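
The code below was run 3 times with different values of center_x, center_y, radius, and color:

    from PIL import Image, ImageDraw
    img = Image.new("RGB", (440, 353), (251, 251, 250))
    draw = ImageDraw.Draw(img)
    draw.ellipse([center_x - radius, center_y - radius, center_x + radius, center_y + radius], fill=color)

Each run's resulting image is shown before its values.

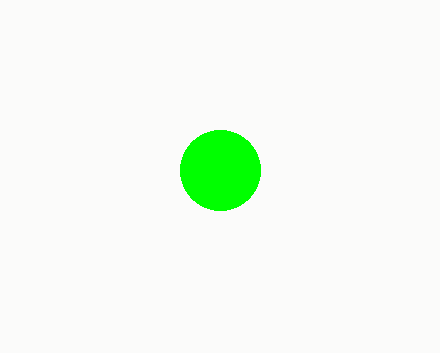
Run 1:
center_x = 220, center_y = 170, radius = 40, color = 'lime'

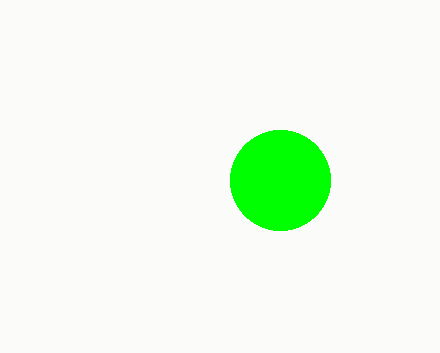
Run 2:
center_x = 280; center_y = 180; radius = 50; color = 'lime'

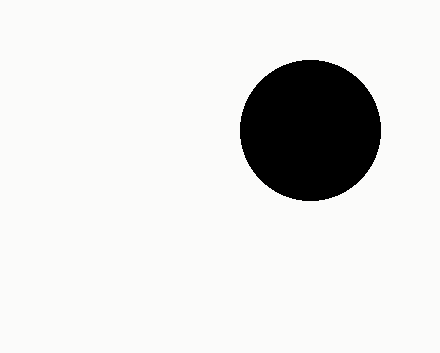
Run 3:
center_x = 310; center_y = 130; radius = 70; color = 'black'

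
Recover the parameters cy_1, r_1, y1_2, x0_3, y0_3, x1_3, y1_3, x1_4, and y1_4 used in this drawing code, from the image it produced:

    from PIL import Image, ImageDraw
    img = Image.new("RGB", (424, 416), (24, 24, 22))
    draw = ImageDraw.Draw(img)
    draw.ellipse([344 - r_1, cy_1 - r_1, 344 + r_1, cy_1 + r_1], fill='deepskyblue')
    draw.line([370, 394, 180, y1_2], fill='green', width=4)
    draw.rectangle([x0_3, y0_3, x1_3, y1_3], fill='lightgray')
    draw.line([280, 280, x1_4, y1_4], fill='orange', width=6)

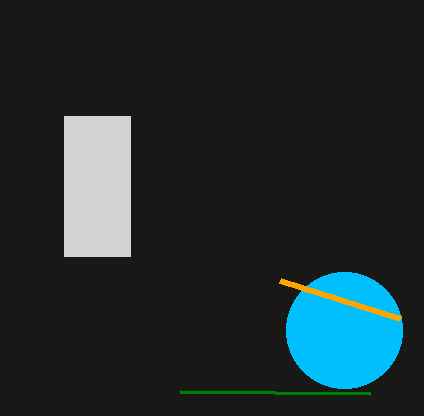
cy_1 = 330; r_1 = 58; y1_2 = 392; x0_3 = 64; y0_3 = 116; x1_3 = 130; y1_3 = 256; x1_4 = 400; y1_4 = 318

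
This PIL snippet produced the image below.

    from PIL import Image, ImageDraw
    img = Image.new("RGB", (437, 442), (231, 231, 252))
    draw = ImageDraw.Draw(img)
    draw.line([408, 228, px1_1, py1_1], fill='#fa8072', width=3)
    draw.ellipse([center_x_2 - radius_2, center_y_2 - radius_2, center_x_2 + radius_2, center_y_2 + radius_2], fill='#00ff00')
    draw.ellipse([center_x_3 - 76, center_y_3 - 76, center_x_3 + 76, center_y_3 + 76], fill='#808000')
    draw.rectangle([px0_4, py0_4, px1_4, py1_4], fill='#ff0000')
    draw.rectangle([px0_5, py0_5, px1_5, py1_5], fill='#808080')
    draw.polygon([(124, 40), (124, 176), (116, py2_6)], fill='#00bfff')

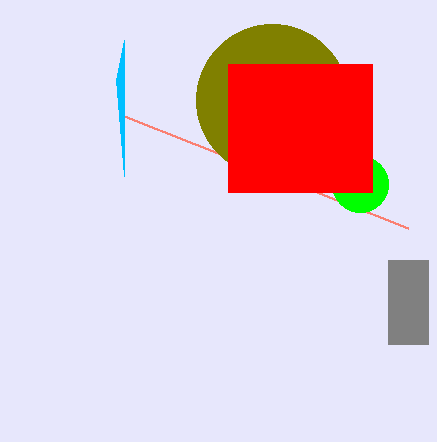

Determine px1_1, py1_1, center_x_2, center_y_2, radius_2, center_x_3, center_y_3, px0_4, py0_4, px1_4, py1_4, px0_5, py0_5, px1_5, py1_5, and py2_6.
px1_1 = 124; py1_1 = 116; center_x_2 = 360; center_y_2 = 184; radius_2 = 28; center_x_3 = 272; center_y_3 = 100; px0_4 = 228; py0_4 = 64; px1_4 = 372; py1_4 = 192; px0_5 = 388; py0_5 = 260; px1_5 = 428; py1_5 = 344; py2_6 = 80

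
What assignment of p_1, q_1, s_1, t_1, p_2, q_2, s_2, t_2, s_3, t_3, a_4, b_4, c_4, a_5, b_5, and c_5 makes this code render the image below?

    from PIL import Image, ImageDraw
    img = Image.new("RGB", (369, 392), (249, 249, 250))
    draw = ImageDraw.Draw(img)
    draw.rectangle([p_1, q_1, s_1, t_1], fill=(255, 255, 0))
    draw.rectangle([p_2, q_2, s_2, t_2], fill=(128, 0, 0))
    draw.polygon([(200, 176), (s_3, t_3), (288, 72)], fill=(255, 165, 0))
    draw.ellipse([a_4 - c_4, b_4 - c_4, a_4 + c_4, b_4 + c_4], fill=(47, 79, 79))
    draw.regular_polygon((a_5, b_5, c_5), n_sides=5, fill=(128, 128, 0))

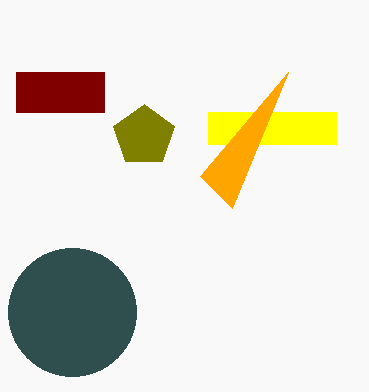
p_1 = 208; q_1 = 112; s_1 = 336; t_1 = 144; p_2 = 16; q_2 = 72; s_2 = 104; t_2 = 112; s_3 = 232; t_3 = 208; a_4 = 72; b_4 = 312; c_4 = 64; a_5 = 144; b_5 = 136; c_5 = 32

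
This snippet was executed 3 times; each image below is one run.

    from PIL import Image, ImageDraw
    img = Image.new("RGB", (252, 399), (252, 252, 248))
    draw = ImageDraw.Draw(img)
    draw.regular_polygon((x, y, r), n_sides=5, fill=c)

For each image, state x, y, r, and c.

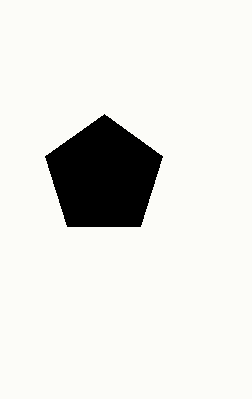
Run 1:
x = 104; y = 176; r = 62; c = 'black'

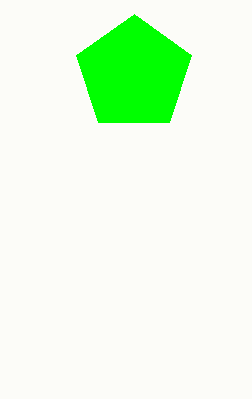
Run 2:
x = 134, y = 74, r = 60, c = 'lime'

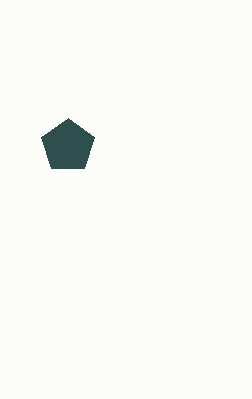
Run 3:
x = 68
y = 146
r = 28
c = 'darkslategray'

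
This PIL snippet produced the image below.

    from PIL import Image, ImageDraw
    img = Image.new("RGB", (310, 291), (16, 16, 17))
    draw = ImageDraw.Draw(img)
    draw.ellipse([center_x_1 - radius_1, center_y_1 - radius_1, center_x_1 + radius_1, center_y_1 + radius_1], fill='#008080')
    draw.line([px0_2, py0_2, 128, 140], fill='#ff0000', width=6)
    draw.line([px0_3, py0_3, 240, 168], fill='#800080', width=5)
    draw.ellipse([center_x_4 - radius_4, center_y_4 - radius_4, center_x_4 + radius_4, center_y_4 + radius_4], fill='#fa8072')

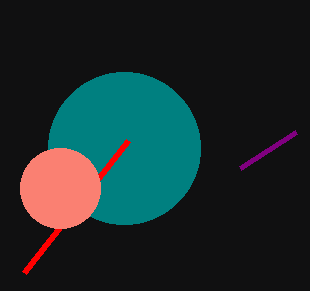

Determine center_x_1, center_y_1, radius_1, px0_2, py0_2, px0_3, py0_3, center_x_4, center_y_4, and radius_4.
center_x_1 = 124, center_y_1 = 148, radius_1 = 76, px0_2 = 24, py0_2 = 272, px0_3 = 296, py0_3 = 132, center_x_4 = 60, center_y_4 = 188, radius_4 = 40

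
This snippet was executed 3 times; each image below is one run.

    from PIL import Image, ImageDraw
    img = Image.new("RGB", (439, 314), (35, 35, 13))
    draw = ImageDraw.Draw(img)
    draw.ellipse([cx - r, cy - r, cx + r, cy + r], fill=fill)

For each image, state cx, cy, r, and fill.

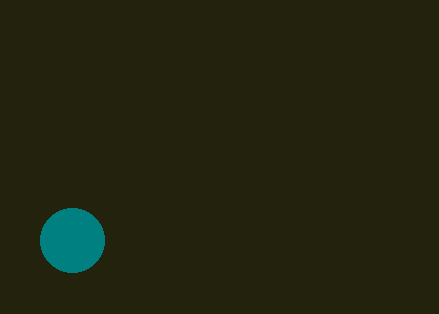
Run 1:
cx = 72
cy = 240
r = 32
fill = 'teal'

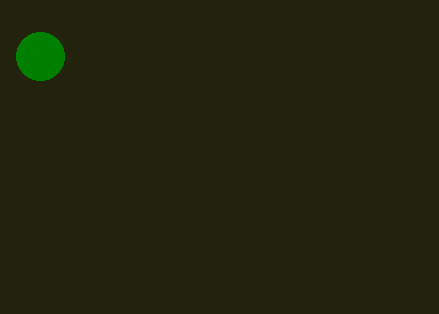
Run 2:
cx = 40
cy = 56
r = 24
fill = 'green'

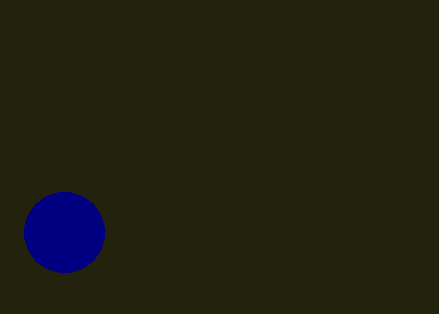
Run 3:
cx = 64, cy = 232, r = 40, fill = 'navy'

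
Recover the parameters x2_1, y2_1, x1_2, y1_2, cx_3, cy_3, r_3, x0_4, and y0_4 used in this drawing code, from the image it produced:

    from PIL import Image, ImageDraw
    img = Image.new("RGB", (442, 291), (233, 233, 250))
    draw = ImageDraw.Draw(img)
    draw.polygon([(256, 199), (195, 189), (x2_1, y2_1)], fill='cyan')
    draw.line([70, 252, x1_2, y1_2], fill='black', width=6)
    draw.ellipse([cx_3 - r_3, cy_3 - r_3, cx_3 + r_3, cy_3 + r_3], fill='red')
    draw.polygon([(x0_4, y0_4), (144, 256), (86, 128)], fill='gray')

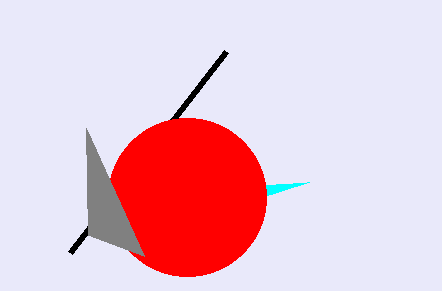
x2_1 = 309
y2_1 = 182
x1_2 = 226
y1_2 = 51
cx_3 = 187
cy_3 = 197
r_3 = 79
x0_4 = 88
y0_4 = 235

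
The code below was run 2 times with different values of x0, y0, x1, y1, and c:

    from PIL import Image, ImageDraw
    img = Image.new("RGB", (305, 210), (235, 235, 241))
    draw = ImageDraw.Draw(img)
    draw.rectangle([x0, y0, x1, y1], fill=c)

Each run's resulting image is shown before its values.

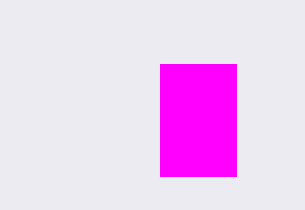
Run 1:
x0 = 160, y0 = 64, x1 = 236, y1 = 176, c = 'magenta'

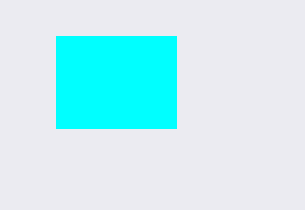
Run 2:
x0 = 56
y0 = 36
x1 = 176
y1 = 128
c = 'cyan'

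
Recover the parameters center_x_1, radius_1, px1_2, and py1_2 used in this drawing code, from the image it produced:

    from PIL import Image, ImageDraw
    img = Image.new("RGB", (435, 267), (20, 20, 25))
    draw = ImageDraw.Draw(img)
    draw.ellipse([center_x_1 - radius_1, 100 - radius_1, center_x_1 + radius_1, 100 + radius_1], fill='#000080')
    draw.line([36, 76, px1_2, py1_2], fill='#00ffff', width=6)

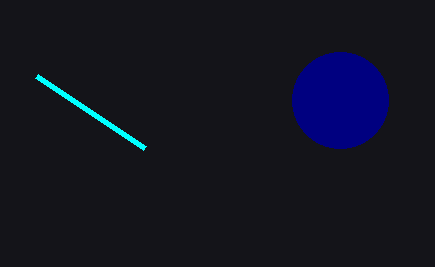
center_x_1 = 340
radius_1 = 48
px1_2 = 144
py1_2 = 148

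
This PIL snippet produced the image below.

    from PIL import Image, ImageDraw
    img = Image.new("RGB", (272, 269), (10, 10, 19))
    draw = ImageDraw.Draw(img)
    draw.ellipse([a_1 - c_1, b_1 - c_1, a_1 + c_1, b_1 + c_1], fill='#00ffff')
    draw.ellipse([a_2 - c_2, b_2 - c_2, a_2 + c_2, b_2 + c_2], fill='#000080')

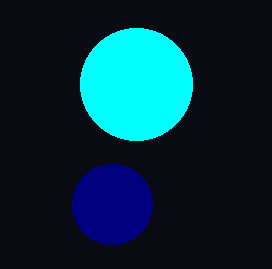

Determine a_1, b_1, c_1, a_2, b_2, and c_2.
a_1 = 136, b_1 = 84, c_1 = 56, a_2 = 112, b_2 = 204, c_2 = 40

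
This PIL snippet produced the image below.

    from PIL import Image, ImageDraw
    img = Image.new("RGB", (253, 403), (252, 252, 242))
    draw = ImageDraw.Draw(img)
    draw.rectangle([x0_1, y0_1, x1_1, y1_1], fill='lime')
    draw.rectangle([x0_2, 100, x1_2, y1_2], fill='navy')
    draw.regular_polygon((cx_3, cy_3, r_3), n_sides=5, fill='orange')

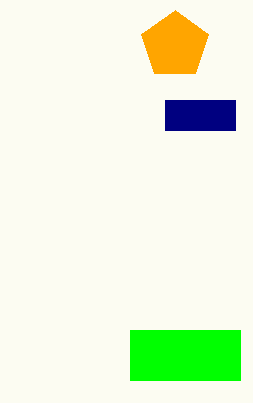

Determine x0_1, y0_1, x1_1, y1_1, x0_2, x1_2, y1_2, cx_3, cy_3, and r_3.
x0_1 = 130, y0_1 = 330, x1_1 = 240, y1_1 = 380, x0_2 = 165, x1_2 = 235, y1_2 = 130, cx_3 = 175, cy_3 = 45, r_3 = 35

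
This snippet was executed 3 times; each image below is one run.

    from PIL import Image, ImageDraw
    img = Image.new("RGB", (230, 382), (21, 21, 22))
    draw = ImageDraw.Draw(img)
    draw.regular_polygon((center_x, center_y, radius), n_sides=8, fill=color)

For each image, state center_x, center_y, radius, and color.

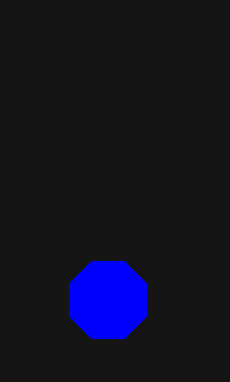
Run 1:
center_x = 108; center_y = 300; radius = 42; color = 'blue'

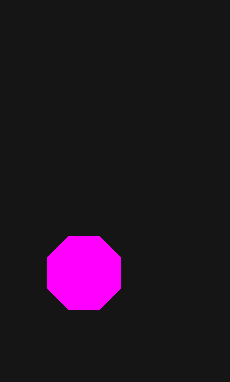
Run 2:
center_x = 84
center_y = 273
radius = 40
color = 'magenta'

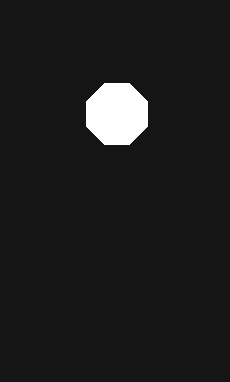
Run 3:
center_x = 117; center_y = 114; radius = 33; color = 'white'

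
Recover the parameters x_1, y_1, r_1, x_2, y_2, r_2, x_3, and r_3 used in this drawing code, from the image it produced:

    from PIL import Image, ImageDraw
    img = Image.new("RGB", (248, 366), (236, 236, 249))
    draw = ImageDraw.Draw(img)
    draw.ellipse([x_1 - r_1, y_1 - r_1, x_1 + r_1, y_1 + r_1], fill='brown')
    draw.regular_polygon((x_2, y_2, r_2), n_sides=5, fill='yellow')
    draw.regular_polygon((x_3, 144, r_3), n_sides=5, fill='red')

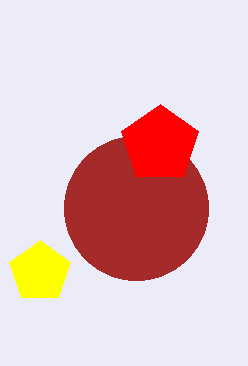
x_1 = 136; y_1 = 208; r_1 = 72; x_2 = 40; y_2 = 272; r_2 = 32; x_3 = 160; r_3 = 40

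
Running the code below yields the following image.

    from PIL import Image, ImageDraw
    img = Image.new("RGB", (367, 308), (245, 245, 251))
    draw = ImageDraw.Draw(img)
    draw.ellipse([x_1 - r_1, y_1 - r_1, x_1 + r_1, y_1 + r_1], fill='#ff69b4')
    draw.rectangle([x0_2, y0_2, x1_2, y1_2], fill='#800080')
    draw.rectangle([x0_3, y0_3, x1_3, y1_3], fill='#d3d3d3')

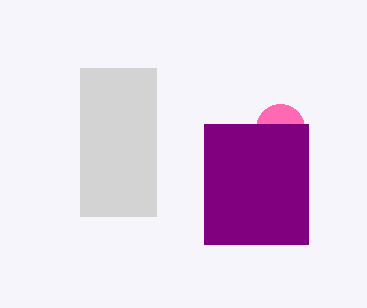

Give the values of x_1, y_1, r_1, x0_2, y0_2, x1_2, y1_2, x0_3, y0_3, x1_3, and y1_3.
x_1 = 280; y_1 = 128; r_1 = 24; x0_2 = 204; y0_2 = 124; x1_2 = 308; y1_2 = 244; x0_3 = 80; y0_3 = 68; x1_3 = 156; y1_3 = 216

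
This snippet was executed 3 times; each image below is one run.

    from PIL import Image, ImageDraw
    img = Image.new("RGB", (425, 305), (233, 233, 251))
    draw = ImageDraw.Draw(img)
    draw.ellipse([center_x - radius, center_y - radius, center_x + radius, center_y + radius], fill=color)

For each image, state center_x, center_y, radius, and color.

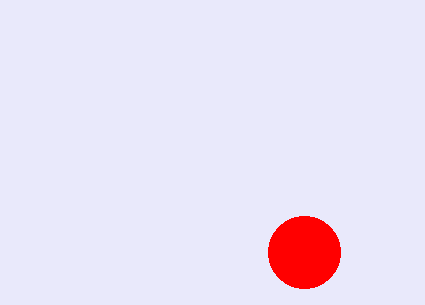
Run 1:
center_x = 304, center_y = 252, radius = 36, color = 'red'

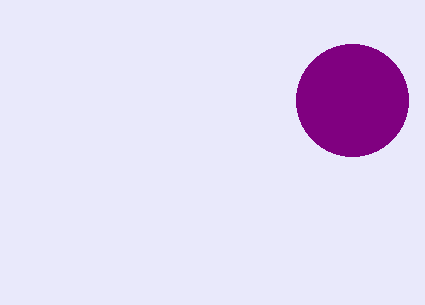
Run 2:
center_x = 352; center_y = 100; radius = 56; color = 'purple'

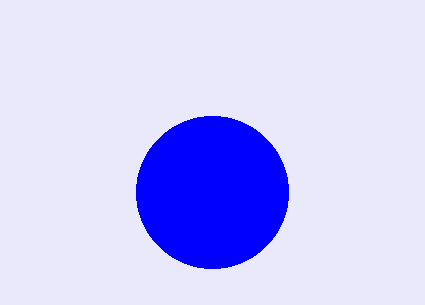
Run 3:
center_x = 212, center_y = 192, radius = 76, color = 'blue'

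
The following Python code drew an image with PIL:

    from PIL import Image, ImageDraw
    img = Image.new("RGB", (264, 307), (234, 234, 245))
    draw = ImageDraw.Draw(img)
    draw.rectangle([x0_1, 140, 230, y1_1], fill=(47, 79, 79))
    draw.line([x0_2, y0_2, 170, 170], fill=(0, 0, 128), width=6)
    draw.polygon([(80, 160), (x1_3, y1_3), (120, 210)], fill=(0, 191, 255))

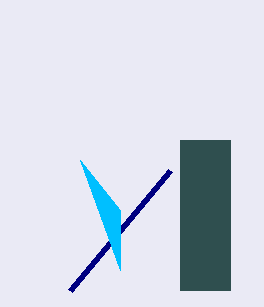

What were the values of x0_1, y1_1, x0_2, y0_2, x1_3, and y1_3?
x0_1 = 180, y1_1 = 290, x0_2 = 70, y0_2 = 290, x1_3 = 120, y1_3 = 270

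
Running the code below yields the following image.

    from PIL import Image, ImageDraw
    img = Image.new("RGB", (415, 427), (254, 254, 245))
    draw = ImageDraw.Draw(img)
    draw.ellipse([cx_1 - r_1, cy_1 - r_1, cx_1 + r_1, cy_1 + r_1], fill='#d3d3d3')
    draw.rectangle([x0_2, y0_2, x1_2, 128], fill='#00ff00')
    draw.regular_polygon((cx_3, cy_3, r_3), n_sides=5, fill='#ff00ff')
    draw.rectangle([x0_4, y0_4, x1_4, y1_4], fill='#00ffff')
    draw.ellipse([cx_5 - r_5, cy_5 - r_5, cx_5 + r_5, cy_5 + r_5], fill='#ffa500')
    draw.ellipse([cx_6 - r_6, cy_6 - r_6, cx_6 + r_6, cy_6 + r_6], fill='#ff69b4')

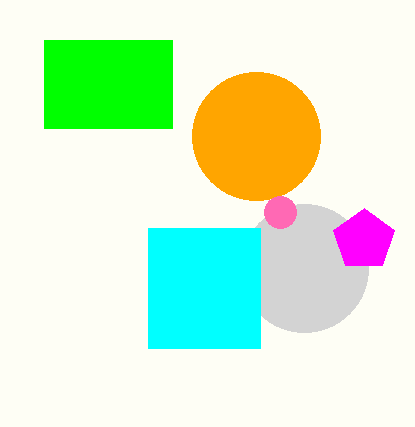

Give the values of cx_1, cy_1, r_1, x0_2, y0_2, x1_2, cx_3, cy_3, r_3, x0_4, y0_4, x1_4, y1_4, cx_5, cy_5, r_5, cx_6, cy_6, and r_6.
cx_1 = 304
cy_1 = 268
r_1 = 64
x0_2 = 44
y0_2 = 40
x1_2 = 172
cx_3 = 364
cy_3 = 240
r_3 = 32
x0_4 = 148
y0_4 = 228
x1_4 = 260
y1_4 = 348
cx_5 = 256
cy_5 = 136
r_5 = 64
cx_6 = 280
cy_6 = 212
r_6 = 16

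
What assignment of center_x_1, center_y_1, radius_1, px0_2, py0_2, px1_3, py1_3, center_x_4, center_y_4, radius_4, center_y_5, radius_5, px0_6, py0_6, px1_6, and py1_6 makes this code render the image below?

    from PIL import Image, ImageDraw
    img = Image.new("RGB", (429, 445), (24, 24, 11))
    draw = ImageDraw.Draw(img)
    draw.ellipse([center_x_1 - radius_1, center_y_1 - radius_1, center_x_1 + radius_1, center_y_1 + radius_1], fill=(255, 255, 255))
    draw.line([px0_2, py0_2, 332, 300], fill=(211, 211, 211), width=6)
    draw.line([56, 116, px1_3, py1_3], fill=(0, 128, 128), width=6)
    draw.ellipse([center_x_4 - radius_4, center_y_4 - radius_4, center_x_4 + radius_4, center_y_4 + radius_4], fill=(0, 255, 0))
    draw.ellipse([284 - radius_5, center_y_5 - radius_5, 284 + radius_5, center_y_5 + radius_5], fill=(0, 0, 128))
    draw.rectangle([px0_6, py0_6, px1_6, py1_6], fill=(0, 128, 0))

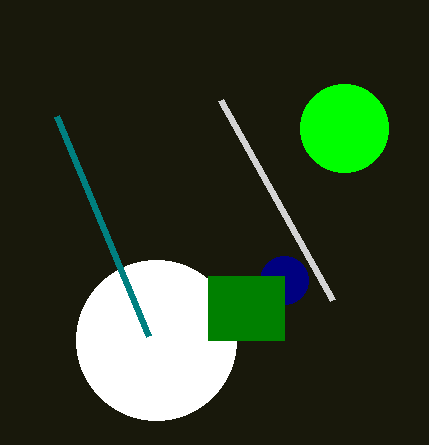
center_x_1 = 156, center_y_1 = 340, radius_1 = 80, px0_2 = 220, py0_2 = 100, px1_3 = 148, py1_3 = 336, center_x_4 = 344, center_y_4 = 128, radius_4 = 44, center_y_5 = 280, radius_5 = 24, px0_6 = 208, py0_6 = 276, px1_6 = 284, py1_6 = 340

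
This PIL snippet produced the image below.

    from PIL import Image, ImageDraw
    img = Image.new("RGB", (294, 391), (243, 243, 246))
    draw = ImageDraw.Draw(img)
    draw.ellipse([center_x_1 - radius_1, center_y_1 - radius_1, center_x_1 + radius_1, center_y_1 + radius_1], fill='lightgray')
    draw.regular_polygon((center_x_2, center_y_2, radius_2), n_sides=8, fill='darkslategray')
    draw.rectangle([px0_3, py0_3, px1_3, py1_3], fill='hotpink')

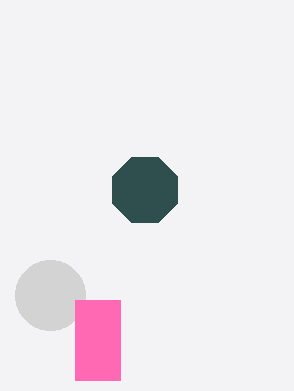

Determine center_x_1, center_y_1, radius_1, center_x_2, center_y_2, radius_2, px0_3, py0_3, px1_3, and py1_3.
center_x_1 = 50
center_y_1 = 295
radius_1 = 35
center_x_2 = 145
center_y_2 = 190
radius_2 = 35
px0_3 = 75
py0_3 = 300
px1_3 = 120
py1_3 = 380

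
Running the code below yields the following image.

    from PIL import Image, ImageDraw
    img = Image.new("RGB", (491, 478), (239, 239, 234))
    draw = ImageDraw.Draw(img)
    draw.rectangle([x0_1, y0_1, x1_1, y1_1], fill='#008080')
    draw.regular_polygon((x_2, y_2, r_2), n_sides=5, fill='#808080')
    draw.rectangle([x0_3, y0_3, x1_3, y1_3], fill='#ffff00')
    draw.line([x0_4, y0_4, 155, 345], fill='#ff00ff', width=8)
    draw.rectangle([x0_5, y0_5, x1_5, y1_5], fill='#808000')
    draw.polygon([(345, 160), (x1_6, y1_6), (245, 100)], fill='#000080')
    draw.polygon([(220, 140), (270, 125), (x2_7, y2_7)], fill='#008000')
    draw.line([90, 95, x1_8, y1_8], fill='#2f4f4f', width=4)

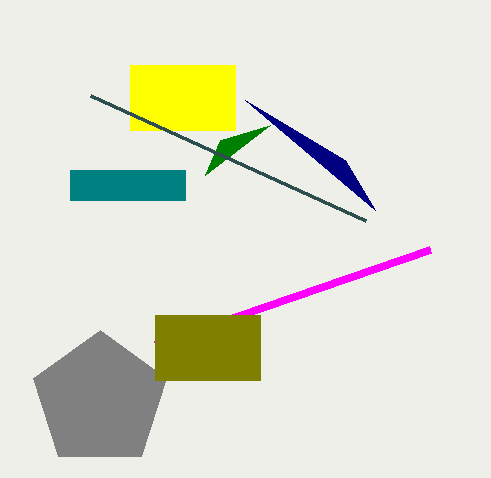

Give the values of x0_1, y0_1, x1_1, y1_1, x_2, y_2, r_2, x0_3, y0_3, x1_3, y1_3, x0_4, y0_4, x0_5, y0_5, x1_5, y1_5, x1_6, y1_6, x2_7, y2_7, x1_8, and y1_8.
x0_1 = 70; y0_1 = 170; x1_1 = 185; y1_1 = 200; x_2 = 100; y_2 = 400; r_2 = 70; x0_3 = 130; y0_3 = 65; x1_3 = 235; y1_3 = 130; x0_4 = 430; y0_4 = 250; x0_5 = 155; y0_5 = 315; x1_5 = 260; y1_5 = 380; x1_6 = 375; y1_6 = 210; x2_7 = 205; y2_7 = 175; x1_8 = 365; y1_8 = 220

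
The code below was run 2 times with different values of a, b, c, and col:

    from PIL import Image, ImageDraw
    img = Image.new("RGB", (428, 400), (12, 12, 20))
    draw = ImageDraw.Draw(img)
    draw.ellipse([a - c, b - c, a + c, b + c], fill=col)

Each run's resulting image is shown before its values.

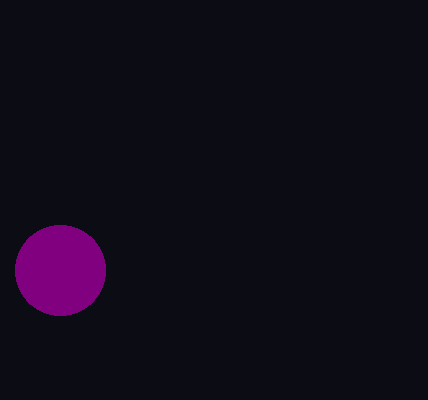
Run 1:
a = 60
b = 270
c = 45
col = 'purple'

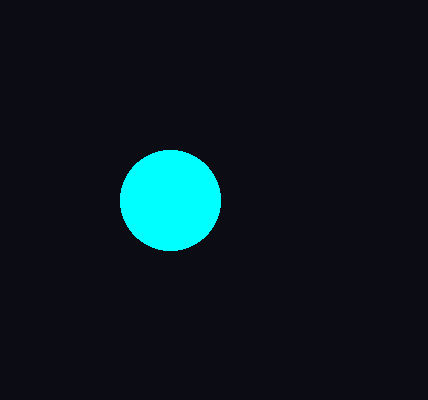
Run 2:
a = 170; b = 200; c = 50; col = 'cyan'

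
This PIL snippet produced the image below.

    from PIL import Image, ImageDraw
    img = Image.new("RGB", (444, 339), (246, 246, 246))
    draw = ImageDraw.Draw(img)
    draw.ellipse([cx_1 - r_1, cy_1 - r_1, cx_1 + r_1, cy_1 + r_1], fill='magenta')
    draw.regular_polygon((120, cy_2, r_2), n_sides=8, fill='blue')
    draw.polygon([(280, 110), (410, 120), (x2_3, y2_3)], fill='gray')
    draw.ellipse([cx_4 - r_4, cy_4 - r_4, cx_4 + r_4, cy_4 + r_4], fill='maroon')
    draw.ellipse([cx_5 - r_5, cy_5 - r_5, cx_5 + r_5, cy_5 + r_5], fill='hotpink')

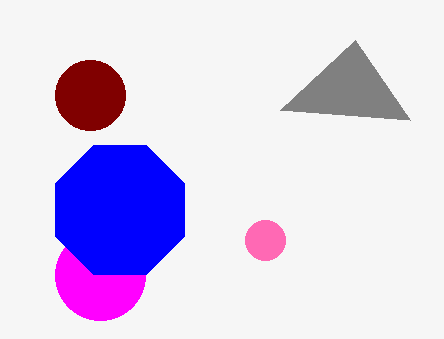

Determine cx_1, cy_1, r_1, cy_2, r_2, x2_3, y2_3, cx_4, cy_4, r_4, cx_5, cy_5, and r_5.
cx_1 = 100
cy_1 = 275
r_1 = 45
cy_2 = 210
r_2 = 70
x2_3 = 355
y2_3 = 40
cx_4 = 90
cy_4 = 95
r_4 = 35
cx_5 = 265
cy_5 = 240
r_5 = 20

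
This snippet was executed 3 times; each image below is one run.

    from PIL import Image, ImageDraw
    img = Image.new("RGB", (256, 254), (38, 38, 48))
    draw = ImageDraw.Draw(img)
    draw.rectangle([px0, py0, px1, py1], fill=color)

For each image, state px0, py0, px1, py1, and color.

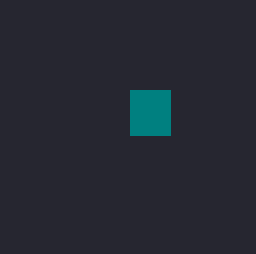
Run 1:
px0 = 130
py0 = 90
px1 = 170
py1 = 135
color = 'teal'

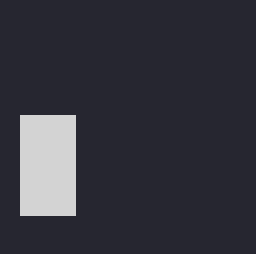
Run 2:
px0 = 20, py0 = 115, px1 = 75, py1 = 215, color = 'lightgray'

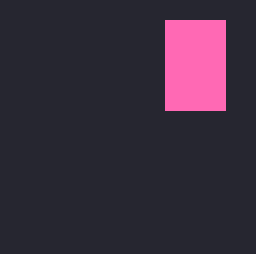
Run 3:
px0 = 165; py0 = 20; px1 = 225; py1 = 110; color = 'hotpink'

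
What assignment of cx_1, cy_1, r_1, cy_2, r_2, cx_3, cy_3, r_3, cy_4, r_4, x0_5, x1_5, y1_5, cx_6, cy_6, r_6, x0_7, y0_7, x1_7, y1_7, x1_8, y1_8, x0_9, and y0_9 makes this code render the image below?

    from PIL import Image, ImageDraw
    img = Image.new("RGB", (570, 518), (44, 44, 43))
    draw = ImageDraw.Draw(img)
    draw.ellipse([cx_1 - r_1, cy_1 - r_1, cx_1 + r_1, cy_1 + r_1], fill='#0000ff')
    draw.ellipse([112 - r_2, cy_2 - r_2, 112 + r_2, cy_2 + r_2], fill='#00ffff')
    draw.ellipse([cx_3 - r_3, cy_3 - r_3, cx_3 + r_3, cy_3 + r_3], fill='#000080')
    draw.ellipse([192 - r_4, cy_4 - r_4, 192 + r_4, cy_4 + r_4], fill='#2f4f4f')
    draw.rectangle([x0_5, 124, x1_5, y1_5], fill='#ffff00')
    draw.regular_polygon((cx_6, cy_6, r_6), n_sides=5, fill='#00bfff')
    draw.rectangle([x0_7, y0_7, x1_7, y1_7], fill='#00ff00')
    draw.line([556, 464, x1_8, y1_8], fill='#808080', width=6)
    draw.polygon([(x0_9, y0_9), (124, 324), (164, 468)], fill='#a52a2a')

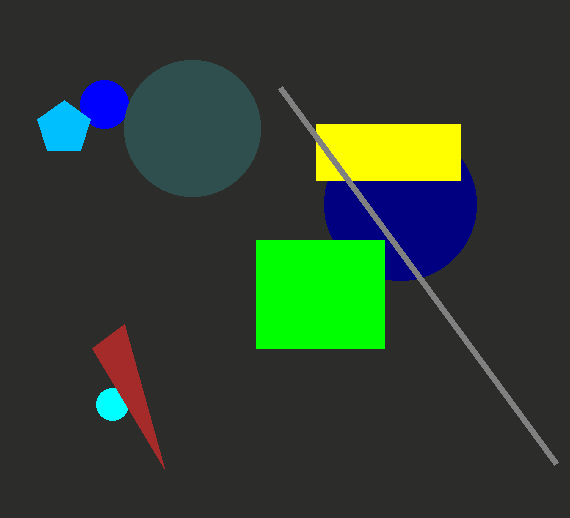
cx_1 = 104
cy_1 = 104
r_1 = 24
cy_2 = 404
r_2 = 16
cx_3 = 400
cy_3 = 204
r_3 = 76
cy_4 = 128
r_4 = 68
x0_5 = 316
x1_5 = 460
y1_5 = 180
cx_6 = 64
cy_6 = 128
r_6 = 28
x0_7 = 256
y0_7 = 240
x1_7 = 384
y1_7 = 348
x1_8 = 280
y1_8 = 88
x0_9 = 92
y0_9 = 348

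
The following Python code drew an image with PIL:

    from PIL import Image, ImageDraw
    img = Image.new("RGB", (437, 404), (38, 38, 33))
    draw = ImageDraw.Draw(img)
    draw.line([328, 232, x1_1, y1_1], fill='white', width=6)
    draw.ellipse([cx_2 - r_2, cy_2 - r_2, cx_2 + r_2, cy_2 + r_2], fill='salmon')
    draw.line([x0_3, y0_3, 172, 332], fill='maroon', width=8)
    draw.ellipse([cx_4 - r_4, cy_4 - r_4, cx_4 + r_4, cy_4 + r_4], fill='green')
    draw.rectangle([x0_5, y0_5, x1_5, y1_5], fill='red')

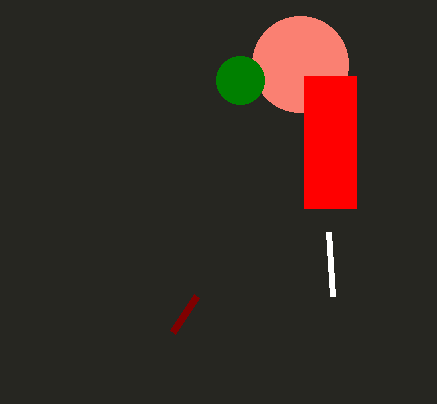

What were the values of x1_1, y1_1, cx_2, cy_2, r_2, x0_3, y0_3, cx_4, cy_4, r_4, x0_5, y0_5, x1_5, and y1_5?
x1_1 = 332, y1_1 = 296, cx_2 = 300, cy_2 = 64, r_2 = 48, x0_3 = 196, y0_3 = 296, cx_4 = 240, cy_4 = 80, r_4 = 24, x0_5 = 304, y0_5 = 76, x1_5 = 356, y1_5 = 208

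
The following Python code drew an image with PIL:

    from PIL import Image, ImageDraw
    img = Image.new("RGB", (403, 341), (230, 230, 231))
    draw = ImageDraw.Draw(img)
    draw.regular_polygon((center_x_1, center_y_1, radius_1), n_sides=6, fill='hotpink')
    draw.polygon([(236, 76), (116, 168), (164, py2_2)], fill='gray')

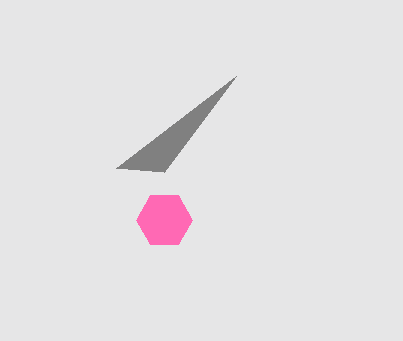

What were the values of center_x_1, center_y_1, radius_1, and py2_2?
center_x_1 = 164, center_y_1 = 220, radius_1 = 28, py2_2 = 172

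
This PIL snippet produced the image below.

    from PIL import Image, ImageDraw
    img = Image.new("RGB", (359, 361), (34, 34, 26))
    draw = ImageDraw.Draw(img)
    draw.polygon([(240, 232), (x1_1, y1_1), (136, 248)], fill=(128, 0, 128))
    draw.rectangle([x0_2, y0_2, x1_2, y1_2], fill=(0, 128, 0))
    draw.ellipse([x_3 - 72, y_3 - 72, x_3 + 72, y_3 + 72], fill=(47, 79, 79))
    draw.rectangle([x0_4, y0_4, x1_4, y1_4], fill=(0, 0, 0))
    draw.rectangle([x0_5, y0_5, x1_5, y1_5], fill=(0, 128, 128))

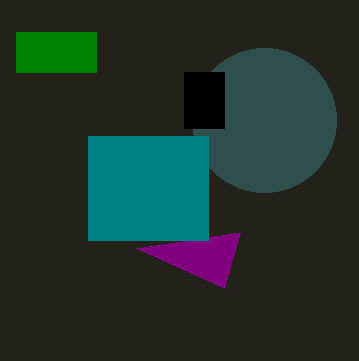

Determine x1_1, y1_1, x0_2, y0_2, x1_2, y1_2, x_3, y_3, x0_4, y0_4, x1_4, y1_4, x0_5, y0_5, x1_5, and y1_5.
x1_1 = 224
y1_1 = 288
x0_2 = 16
y0_2 = 32
x1_2 = 96
y1_2 = 72
x_3 = 264
y_3 = 120
x0_4 = 184
y0_4 = 72
x1_4 = 224
y1_4 = 128
x0_5 = 88
y0_5 = 136
x1_5 = 208
y1_5 = 240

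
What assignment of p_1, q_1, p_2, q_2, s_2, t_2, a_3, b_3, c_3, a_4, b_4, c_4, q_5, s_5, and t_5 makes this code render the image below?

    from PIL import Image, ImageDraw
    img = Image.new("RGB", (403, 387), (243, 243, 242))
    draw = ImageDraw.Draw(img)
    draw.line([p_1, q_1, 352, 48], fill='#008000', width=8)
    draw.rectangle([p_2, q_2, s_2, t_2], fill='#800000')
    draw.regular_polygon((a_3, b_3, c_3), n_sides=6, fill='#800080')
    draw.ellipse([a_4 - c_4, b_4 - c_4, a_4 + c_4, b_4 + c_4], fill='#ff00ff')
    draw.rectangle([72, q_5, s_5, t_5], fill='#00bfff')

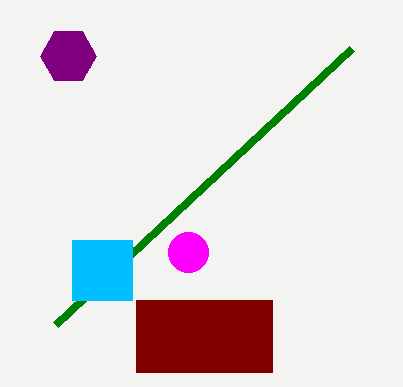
p_1 = 56, q_1 = 324, p_2 = 136, q_2 = 300, s_2 = 272, t_2 = 372, a_3 = 68, b_3 = 56, c_3 = 28, a_4 = 188, b_4 = 252, c_4 = 20, q_5 = 240, s_5 = 132, t_5 = 300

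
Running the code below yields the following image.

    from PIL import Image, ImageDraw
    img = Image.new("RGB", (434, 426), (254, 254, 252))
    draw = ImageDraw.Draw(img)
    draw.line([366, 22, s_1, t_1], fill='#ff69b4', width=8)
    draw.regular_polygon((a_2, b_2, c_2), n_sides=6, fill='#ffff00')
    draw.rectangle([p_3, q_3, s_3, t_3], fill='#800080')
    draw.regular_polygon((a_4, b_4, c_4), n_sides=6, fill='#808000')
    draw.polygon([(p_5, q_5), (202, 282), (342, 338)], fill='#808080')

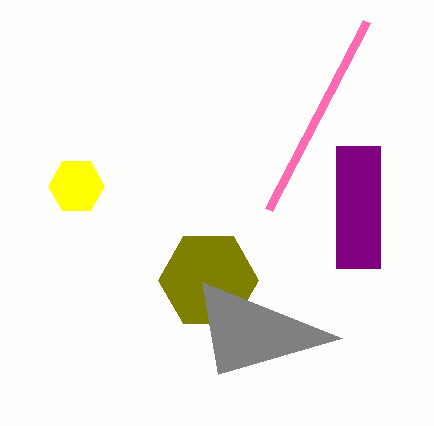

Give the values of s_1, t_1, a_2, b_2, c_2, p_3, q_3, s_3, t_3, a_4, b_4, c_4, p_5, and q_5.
s_1 = 268, t_1 = 210, a_2 = 76, b_2 = 186, c_2 = 28, p_3 = 336, q_3 = 146, s_3 = 380, t_3 = 268, a_4 = 208, b_4 = 280, c_4 = 50, p_5 = 218, q_5 = 374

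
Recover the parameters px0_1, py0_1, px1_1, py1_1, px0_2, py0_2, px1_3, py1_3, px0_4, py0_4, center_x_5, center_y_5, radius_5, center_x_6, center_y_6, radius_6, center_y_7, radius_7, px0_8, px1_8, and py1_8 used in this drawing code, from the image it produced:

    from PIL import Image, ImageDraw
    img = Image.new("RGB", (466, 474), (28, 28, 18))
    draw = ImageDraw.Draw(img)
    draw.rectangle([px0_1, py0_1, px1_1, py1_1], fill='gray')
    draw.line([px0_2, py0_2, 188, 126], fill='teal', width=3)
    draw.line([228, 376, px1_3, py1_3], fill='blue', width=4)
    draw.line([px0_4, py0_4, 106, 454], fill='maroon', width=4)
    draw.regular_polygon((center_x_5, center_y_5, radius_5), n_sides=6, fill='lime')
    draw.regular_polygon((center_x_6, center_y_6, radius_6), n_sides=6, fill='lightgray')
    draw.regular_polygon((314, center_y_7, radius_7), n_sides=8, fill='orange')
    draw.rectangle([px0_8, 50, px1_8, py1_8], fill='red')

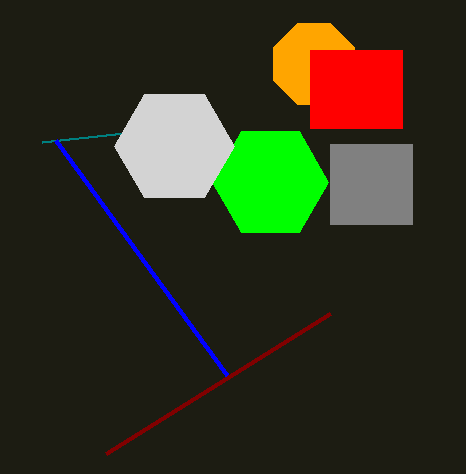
px0_1 = 330, py0_1 = 144, px1_1 = 412, py1_1 = 224, px0_2 = 42, py0_2 = 142, px1_3 = 56, py1_3 = 140, px0_4 = 330, py0_4 = 314, center_x_5 = 270, center_y_5 = 182, radius_5 = 58, center_x_6 = 174, center_y_6 = 146, radius_6 = 60, center_y_7 = 64, radius_7 = 44, px0_8 = 310, px1_8 = 402, py1_8 = 128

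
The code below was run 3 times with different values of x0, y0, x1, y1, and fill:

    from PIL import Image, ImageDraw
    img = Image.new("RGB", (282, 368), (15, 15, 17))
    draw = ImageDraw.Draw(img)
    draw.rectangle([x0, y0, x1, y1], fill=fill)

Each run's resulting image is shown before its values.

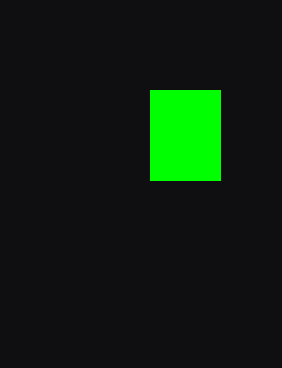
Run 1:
x0 = 150; y0 = 90; x1 = 220; y1 = 180; fill = 'lime'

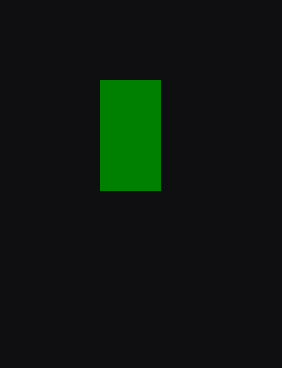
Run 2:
x0 = 100; y0 = 80; x1 = 160; y1 = 190; fill = 'green'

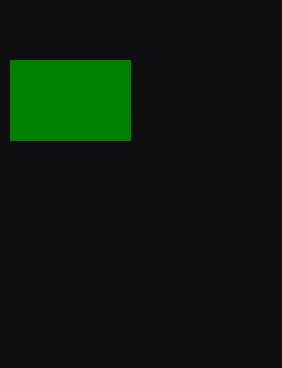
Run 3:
x0 = 10
y0 = 60
x1 = 130
y1 = 140
fill = 'green'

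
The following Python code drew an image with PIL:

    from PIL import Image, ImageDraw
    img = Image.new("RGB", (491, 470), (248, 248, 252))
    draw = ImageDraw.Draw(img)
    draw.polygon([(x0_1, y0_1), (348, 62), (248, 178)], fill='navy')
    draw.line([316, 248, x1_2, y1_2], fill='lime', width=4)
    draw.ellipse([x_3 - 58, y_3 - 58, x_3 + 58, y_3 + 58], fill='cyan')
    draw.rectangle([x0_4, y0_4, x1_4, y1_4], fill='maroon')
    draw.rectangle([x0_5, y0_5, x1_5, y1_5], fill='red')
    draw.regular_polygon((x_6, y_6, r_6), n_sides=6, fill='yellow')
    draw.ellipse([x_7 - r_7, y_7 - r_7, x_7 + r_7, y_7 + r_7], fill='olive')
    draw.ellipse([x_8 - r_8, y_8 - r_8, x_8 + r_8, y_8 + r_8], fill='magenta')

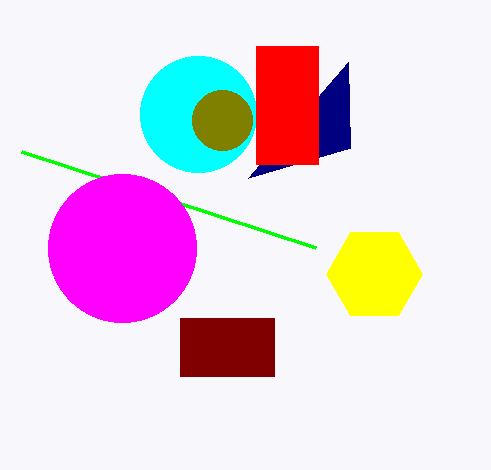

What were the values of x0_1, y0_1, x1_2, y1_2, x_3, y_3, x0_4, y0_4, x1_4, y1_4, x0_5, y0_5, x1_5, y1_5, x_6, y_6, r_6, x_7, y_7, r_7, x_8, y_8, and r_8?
x0_1 = 350; y0_1 = 148; x1_2 = 22; y1_2 = 152; x_3 = 198; y_3 = 114; x0_4 = 180; y0_4 = 318; x1_4 = 274; y1_4 = 376; x0_5 = 256; y0_5 = 46; x1_5 = 318; y1_5 = 164; x_6 = 374; y_6 = 274; r_6 = 48; x_7 = 222; y_7 = 120; r_7 = 30; x_8 = 122; y_8 = 248; r_8 = 74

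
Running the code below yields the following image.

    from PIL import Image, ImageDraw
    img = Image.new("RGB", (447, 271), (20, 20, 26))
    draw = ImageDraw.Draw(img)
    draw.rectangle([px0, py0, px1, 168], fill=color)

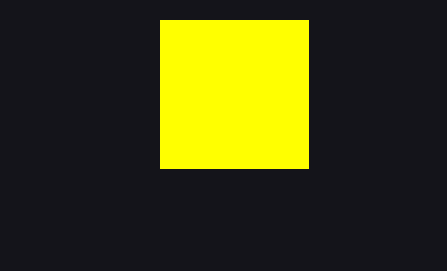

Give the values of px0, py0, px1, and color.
px0 = 160, py0 = 20, px1 = 308, color = 'yellow'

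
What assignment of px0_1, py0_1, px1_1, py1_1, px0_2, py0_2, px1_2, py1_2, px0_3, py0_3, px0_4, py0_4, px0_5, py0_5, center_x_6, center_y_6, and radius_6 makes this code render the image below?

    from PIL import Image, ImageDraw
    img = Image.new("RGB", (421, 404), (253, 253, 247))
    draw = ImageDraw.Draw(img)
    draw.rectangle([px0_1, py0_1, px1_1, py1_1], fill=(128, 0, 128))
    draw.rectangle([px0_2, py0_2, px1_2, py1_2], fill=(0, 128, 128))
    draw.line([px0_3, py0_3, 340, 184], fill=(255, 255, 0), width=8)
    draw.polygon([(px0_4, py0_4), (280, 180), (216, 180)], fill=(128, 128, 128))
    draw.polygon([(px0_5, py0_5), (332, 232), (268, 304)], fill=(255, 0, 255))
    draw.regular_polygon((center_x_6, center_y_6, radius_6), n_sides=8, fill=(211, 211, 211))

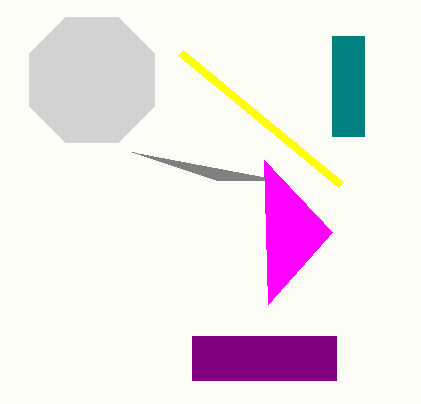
px0_1 = 192, py0_1 = 336, px1_1 = 336, py1_1 = 380, px0_2 = 332, py0_2 = 36, px1_2 = 364, py1_2 = 136, px0_3 = 180, py0_3 = 52, px0_4 = 132, py0_4 = 152, px0_5 = 264, py0_5 = 160, center_x_6 = 92, center_y_6 = 80, radius_6 = 68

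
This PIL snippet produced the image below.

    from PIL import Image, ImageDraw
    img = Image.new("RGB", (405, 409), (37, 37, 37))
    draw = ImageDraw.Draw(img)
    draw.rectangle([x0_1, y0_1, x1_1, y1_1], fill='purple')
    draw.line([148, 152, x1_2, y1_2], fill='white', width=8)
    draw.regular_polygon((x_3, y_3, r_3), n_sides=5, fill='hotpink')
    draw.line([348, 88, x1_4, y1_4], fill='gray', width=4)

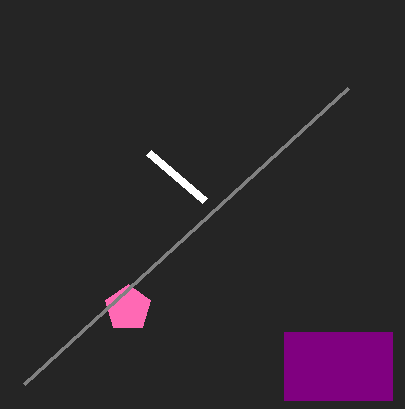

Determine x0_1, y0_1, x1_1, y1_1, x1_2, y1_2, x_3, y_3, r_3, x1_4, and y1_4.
x0_1 = 284
y0_1 = 332
x1_1 = 392
y1_1 = 400
x1_2 = 204
y1_2 = 200
x_3 = 128
y_3 = 308
r_3 = 24
x1_4 = 24
y1_4 = 384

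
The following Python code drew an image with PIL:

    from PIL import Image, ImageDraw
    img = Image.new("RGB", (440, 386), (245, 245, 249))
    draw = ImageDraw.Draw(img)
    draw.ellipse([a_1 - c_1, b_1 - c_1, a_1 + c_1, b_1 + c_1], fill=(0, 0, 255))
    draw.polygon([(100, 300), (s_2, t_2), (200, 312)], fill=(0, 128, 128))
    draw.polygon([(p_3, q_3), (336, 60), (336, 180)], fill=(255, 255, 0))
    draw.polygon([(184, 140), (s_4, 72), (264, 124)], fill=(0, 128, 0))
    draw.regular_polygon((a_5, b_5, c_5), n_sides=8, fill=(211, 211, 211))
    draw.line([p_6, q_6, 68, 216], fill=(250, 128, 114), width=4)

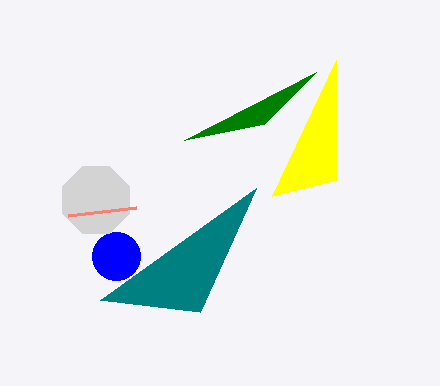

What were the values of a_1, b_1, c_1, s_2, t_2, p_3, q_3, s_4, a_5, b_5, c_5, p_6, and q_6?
a_1 = 116, b_1 = 256, c_1 = 24, s_2 = 256, t_2 = 188, p_3 = 272, q_3 = 196, s_4 = 316, a_5 = 96, b_5 = 200, c_5 = 36, p_6 = 136, q_6 = 208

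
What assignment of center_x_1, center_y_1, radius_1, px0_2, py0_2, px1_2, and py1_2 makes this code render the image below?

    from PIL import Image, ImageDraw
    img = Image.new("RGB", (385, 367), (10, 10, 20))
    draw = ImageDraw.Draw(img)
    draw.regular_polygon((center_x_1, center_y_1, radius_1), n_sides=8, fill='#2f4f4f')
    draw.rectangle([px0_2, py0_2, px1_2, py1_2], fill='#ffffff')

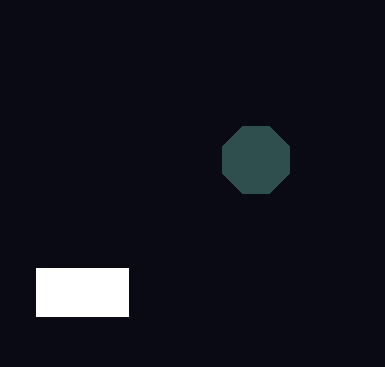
center_x_1 = 256
center_y_1 = 160
radius_1 = 36
px0_2 = 36
py0_2 = 268
px1_2 = 128
py1_2 = 316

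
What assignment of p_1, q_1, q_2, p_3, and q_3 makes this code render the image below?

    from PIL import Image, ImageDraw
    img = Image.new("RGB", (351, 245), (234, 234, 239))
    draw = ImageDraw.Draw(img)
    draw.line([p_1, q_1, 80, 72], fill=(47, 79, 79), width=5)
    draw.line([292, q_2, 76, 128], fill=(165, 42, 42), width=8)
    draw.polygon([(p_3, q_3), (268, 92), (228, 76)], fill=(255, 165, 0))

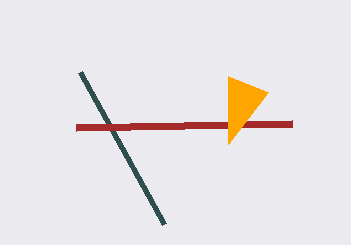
p_1 = 164
q_1 = 224
q_2 = 124
p_3 = 228
q_3 = 144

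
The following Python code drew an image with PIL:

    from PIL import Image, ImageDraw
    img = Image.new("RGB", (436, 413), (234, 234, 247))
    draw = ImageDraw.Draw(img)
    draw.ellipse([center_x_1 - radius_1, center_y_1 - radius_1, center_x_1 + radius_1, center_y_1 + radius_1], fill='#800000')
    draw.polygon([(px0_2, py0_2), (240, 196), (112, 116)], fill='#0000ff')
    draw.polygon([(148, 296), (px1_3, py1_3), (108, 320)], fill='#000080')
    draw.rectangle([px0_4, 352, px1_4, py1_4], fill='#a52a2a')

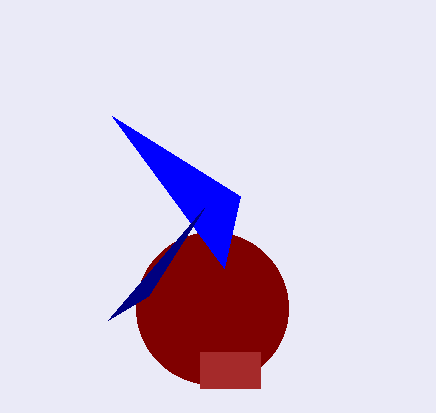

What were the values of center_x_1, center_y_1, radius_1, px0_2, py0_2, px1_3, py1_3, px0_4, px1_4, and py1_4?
center_x_1 = 212, center_y_1 = 308, radius_1 = 76, px0_2 = 224, py0_2 = 268, px1_3 = 204, py1_3 = 208, px0_4 = 200, px1_4 = 260, py1_4 = 388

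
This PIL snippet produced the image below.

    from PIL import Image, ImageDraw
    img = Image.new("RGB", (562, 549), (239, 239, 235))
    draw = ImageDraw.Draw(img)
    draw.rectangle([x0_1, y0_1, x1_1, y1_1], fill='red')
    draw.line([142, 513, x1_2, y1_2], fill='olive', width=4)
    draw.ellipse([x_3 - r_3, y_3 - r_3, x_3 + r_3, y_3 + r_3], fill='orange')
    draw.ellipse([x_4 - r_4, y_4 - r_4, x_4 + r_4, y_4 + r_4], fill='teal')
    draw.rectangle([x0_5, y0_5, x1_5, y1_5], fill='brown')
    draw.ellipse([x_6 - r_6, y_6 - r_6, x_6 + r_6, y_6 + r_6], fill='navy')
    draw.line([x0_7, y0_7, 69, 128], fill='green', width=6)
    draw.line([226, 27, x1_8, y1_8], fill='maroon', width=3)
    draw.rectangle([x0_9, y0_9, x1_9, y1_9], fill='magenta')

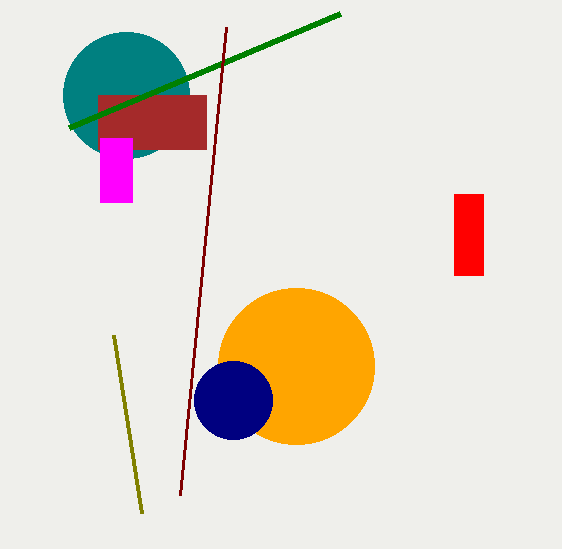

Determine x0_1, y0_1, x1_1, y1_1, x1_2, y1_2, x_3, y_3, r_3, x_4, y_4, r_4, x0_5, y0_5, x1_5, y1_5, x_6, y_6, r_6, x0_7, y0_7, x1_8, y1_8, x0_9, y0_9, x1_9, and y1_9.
x0_1 = 454; y0_1 = 194; x1_1 = 483; y1_1 = 275; x1_2 = 114; y1_2 = 335; x_3 = 296; y_3 = 366; r_3 = 78; x_4 = 126; y_4 = 95; r_4 = 63; x0_5 = 98; y0_5 = 95; x1_5 = 206; y1_5 = 149; x_6 = 233; y_6 = 400; r_6 = 39; x0_7 = 340; y0_7 = 14; x1_8 = 180; y1_8 = 495; x0_9 = 100; y0_9 = 138; x1_9 = 132; y1_9 = 202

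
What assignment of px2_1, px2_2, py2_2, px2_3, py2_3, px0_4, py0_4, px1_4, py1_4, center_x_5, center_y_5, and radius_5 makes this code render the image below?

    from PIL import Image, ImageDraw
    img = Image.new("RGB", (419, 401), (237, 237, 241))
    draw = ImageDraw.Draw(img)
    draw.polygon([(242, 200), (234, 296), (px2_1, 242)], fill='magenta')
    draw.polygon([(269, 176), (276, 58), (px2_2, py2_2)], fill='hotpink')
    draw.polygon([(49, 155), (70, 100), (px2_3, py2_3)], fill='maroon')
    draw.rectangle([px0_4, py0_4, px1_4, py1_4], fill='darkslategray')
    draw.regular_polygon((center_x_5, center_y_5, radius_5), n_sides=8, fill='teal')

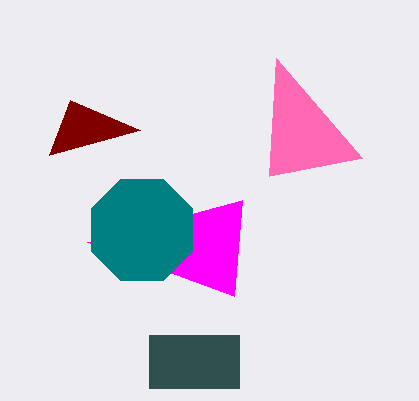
px2_1 = 87
px2_2 = 362
py2_2 = 158
px2_3 = 140
py2_3 = 130
px0_4 = 149
py0_4 = 335
px1_4 = 239
py1_4 = 388
center_x_5 = 142
center_y_5 = 230
radius_5 = 55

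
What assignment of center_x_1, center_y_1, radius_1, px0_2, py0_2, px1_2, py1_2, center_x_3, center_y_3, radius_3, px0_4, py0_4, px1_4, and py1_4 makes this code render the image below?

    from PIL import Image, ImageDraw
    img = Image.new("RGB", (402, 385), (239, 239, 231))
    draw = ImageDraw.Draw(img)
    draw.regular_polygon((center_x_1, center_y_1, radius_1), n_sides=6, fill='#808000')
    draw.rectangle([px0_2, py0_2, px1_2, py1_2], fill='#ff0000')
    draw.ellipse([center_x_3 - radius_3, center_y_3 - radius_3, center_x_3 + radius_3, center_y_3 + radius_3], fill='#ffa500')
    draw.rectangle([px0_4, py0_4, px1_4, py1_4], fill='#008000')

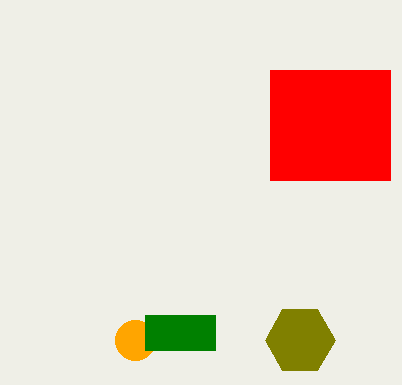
center_x_1 = 300, center_y_1 = 340, radius_1 = 35, px0_2 = 270, py0_2 = 70, px1_2 = 390, py1_2 = 180, center_x_3 = 135, center_y_3 = 340, radius_3 = 20, px0_4 = 145, py0_4 = 315, px1_4 = 215, py1_4 = 350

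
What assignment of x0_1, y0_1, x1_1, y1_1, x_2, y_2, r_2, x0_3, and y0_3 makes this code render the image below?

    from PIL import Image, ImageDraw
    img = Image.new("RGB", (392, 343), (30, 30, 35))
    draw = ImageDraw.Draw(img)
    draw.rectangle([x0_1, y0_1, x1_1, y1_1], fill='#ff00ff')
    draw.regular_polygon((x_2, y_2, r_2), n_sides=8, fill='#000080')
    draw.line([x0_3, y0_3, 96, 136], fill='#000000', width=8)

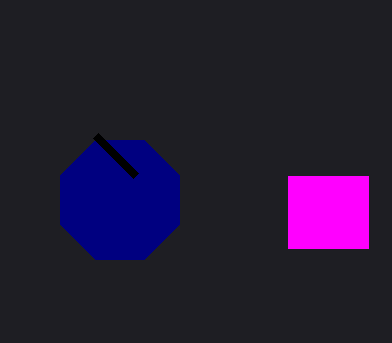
x0_1 = 288
y0_1 = 176
x1_1 = 368
y1_1 = 248
x_2 = 120
y_2 = 200
r_2 = 64
x0_3 = 136
y0_3 = 176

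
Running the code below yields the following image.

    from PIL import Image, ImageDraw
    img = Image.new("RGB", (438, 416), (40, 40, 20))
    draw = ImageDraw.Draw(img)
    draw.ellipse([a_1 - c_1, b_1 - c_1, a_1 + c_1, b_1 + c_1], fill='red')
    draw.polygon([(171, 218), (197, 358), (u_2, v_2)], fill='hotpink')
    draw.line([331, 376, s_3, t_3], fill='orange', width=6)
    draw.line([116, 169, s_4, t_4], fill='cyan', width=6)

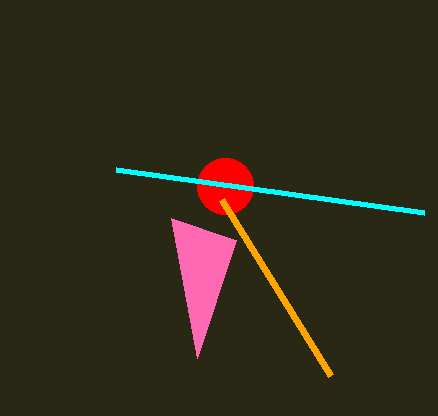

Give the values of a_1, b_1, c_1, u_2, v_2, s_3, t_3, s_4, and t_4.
a_1 = 225, b_1 = 186, c_1 = 28, u_2 = 236, v_2 = 240, s_3 = 222, t_3 = 200, s_4 = 424, t_4 = 212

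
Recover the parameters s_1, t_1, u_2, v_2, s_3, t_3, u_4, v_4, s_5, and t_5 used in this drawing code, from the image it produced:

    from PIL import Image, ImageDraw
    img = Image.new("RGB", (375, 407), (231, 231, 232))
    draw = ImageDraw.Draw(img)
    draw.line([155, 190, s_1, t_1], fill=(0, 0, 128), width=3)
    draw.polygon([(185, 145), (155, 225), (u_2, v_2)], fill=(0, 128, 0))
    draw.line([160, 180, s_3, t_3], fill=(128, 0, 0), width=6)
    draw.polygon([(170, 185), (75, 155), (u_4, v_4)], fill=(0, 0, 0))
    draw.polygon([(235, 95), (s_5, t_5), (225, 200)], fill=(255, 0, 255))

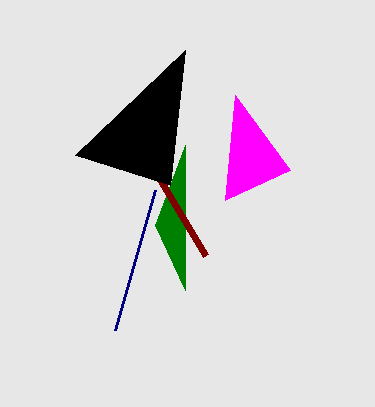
s_1 = 115; t_1 = 330; u_2 = 185; v_2 = 290; s_3 = 205; t_3 = 255; u_4 = 185; v_4 = 50; s_5 = 290; t_5 = 170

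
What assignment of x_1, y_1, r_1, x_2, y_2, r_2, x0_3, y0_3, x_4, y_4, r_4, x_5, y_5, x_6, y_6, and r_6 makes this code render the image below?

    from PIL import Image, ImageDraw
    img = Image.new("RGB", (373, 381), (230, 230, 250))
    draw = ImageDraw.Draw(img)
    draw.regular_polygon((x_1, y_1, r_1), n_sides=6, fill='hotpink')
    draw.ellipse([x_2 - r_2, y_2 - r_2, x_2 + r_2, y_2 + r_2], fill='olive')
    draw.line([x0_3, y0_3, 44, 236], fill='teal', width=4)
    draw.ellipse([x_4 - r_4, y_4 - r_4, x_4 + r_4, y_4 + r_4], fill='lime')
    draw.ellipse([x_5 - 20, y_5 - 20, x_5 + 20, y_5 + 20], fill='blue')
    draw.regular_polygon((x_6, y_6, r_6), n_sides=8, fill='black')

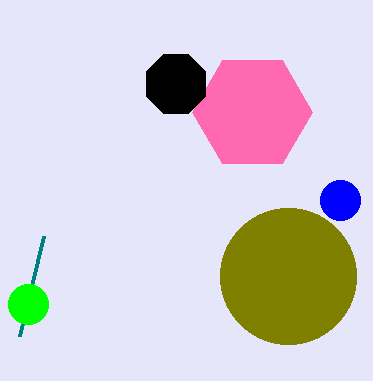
x_1 = 252
y_1 = 112
r_1 = 60
x_2 = 288
y_2 = 276
r_2 = 68
x0_3 = 20
y0_3 = 336
x_4 = 28
y_4 = 304
r_4 = 20
x_5 = 340
y_5 = 200
x_6 = 176
y_6 = 84
r_6 = 32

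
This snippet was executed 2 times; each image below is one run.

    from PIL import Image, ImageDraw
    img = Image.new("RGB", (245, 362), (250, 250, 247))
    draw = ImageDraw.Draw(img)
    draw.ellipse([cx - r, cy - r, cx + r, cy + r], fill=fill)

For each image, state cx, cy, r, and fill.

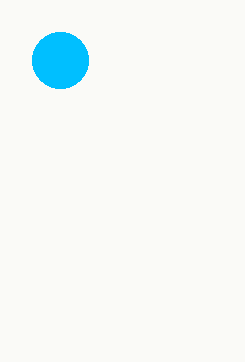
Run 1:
cx = 60, cy = 60, r = 28, fill = 'deepskyblue'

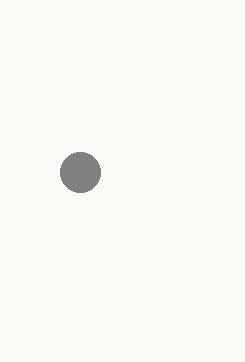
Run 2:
cx = 80; cy = 172; r = 20; fill = 'gray'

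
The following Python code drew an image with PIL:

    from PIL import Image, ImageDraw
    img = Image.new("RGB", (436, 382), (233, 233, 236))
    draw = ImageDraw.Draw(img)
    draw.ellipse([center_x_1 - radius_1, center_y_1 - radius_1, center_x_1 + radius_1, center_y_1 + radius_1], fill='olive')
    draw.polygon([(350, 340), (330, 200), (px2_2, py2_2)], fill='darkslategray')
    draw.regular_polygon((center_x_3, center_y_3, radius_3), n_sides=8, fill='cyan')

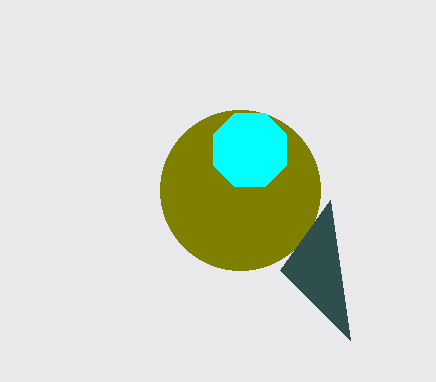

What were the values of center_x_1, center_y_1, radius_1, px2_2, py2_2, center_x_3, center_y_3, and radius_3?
center_x_1 = 240, center_y_1 = 190, radius_1 = 80, px2_2 = 280, py2_2 = 270, center_x_3 = 250, center_y_3 = 150, radius_3 = 40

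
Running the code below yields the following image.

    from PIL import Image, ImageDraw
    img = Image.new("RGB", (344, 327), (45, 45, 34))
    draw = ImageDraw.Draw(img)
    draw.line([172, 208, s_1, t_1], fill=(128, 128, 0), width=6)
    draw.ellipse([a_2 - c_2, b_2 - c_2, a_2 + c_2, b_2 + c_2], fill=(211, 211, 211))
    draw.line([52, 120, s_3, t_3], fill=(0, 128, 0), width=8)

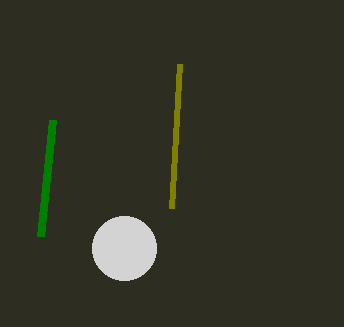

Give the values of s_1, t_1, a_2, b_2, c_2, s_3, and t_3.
s_1 = 180, t_1 = 64, a_2 = 124, b_2 = 248, c_2 = 32, s_3 = 40, t_3 = 236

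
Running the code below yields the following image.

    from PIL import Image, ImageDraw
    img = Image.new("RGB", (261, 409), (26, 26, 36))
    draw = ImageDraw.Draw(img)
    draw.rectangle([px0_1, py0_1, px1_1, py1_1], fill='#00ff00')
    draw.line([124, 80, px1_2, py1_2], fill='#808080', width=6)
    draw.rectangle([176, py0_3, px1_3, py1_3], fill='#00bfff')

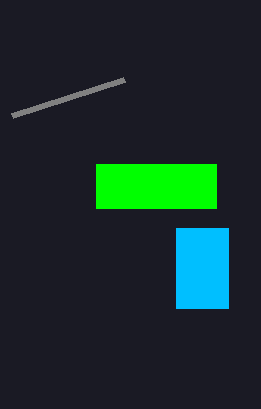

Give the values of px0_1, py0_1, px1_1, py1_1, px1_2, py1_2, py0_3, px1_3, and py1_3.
px0_1 = 96; py0_1 = 164; px1_1 = 216; py1_1 = 208; px1_2 = 12; py1_2 = 116; py0_3 = 228; px1_3 = 228; py1_3 = 308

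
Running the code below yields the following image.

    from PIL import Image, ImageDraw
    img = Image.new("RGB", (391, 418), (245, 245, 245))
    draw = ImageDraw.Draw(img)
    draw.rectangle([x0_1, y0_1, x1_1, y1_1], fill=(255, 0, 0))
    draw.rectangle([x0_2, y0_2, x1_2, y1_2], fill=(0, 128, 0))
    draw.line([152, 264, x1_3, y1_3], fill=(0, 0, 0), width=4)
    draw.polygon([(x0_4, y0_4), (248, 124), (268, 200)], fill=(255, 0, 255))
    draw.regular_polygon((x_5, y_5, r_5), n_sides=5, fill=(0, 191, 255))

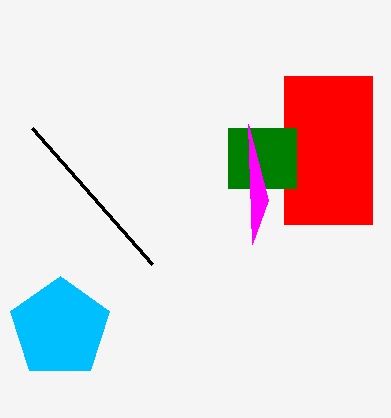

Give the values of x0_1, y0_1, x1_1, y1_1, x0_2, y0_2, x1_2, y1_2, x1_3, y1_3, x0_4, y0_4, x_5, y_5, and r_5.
x0_1 = 284, y0_1 = 76, x1_1 = 372, y1_1 = 224, x0_2 = 228, y0_2 = 128, x1_2 = 296, y1_2 = 188, x1_3 = 32, y1_3 = 128, x0_4 = 252, y0_4 = 244, x_5 = 60, y_5 = 328, r_5 = 52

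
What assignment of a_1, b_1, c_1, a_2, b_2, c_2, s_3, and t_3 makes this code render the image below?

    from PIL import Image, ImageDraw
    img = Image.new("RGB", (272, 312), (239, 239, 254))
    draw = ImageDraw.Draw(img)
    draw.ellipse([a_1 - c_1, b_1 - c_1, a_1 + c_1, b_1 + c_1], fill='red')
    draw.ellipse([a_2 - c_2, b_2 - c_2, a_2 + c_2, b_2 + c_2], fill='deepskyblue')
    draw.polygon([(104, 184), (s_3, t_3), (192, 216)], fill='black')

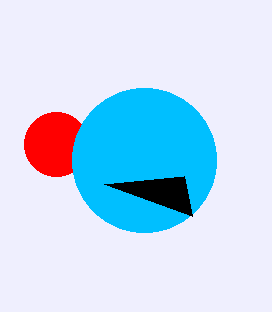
a_1 = 56
b_1 = 144
c_1 = 32
a_2 = 144
b_2 = 160
c_2 = 72
s_3 = 184
t_3 = 176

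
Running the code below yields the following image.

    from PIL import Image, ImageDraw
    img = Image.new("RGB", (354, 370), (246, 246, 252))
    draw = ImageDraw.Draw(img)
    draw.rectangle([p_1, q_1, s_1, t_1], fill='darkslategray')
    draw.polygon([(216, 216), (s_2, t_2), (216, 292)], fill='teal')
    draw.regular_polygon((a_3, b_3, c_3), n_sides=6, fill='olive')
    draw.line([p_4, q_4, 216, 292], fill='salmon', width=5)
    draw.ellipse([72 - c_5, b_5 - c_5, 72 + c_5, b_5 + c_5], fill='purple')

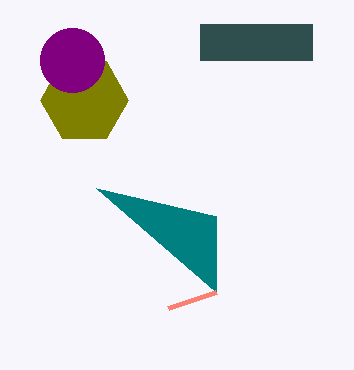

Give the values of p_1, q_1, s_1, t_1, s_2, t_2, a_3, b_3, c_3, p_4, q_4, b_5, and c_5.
p_1 = 200
q_1 = 24
s_1 = 312
t_1 = 60
s_2 = 96
t_2 = 188
a_3 = 84
b_3 = 100
c_3 = 44
p_4 = 168
q_4 = 308
b_5 = 60
c_5 = 32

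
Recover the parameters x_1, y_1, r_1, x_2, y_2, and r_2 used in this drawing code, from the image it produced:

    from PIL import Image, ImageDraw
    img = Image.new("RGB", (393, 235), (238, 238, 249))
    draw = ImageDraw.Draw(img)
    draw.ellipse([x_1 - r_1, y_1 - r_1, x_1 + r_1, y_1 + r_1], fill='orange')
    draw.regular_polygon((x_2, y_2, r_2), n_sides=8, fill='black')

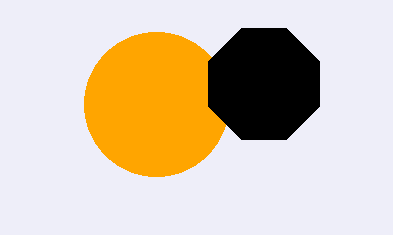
x_1 = 156, y_1 = 104, r_1 = 72, x_2 = 264, y_2 = 84, r_2 = 60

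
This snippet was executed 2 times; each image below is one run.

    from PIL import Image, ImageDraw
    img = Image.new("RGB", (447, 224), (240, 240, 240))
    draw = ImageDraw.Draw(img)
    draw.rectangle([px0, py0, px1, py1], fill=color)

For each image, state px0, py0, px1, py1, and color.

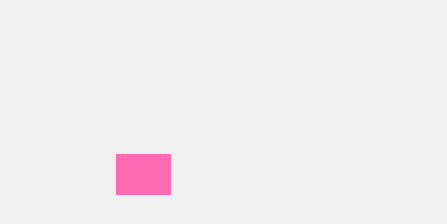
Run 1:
px0 = 116
py0 = 154
px1 = 170
py1 = 194
color = 'hotpink'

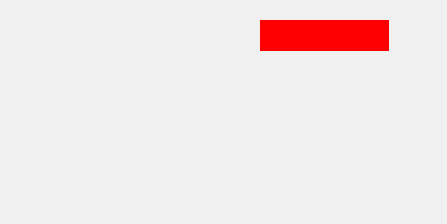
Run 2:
px0 = 260; py0 = 20; px1 = 388; py1 = 50; color = 'red'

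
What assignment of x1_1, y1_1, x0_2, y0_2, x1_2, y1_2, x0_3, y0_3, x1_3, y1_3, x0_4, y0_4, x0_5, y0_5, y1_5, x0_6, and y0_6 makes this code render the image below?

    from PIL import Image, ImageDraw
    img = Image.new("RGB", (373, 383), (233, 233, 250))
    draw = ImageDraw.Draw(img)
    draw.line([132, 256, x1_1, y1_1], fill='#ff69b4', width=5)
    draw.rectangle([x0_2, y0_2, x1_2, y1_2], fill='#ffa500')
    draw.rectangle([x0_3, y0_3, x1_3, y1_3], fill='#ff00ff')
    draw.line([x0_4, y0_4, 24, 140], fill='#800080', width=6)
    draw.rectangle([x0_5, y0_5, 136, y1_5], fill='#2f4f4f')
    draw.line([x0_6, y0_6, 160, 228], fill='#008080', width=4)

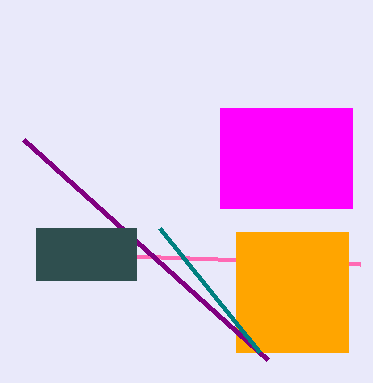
x1_1 = 360
y1_1 = 264
x0_2 = 236
y0_2 = 232
x1_2 = 348
y1_2 = 352
x0_3 = 220
y0_3 = 108
x1_3 = 352
y1_3 = 208
x0_4 = 268
y0_4 = 360
x0_5 = 36
y0_5 = 228
y1_5 = 280
x0_6 = 260
y0_6 = 352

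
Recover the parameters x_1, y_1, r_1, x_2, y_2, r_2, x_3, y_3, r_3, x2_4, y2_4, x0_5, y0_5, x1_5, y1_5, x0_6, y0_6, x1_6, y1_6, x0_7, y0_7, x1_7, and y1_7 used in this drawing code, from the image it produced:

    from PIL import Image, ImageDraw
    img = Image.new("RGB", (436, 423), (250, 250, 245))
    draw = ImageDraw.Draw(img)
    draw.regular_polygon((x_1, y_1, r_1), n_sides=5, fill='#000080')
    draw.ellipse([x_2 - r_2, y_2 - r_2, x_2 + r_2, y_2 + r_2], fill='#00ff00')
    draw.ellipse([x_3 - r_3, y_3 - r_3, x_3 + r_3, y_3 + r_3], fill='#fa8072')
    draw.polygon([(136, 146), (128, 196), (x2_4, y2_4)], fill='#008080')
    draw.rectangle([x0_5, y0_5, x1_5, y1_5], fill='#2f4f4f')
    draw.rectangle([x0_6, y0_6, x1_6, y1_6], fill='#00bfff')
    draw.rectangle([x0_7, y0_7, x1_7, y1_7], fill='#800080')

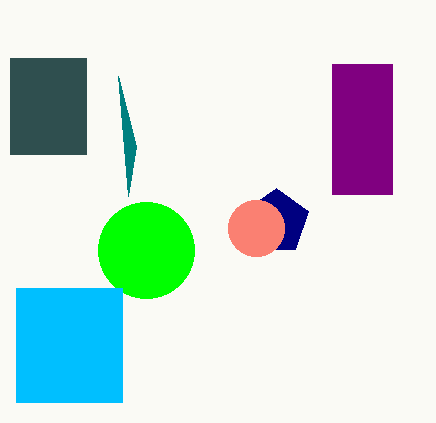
x_1 = 276; y_1 = 222; r_1 = 34; x_2 = 146; y_2 = 250; r_2 = 48; x_3 = 256; y_3 = 228; r_3 = 28; x2_4 = 118; y2_4 = 76; x0_5 = 10; y0_5 = 58; x1_5 = 86; y1_5 = 154; x0_6 = 16; y0_6 = 288; x1_6 = 122; y1_6 = 402; x0_7 = 332; y0_7 = 64; x1_7 = 392; y1_7 = 194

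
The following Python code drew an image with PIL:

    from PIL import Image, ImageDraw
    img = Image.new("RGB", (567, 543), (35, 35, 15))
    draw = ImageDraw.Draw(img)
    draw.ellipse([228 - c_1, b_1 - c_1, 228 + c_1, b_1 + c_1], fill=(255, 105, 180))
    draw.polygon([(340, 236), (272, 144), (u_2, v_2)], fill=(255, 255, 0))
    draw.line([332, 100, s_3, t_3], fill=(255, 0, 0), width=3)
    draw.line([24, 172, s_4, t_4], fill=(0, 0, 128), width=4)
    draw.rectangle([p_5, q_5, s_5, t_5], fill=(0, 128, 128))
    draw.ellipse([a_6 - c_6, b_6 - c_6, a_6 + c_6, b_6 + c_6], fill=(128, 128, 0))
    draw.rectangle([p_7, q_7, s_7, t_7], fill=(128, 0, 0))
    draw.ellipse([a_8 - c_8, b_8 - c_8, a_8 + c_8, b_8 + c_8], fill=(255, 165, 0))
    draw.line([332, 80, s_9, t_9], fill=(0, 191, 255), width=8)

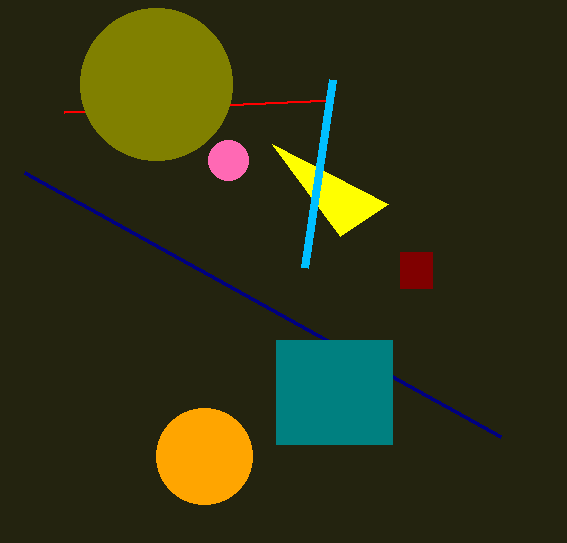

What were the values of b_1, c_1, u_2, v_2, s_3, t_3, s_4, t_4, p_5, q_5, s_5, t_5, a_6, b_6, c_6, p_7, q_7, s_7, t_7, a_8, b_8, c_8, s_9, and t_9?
b_1 = 160; c_1 = 20; u_2 = 388; v_2 = 204; s_3 = 64; t_3 = 112; s_4 = 500; t_4 = 436; p_5 = 276; q_5 = 340; s_5 = 392; t_5 = 444; a_6 = 156; b_6 = 84; c_6 = 76; p_7 = 400; q_7 = 252; s_7 = 432; t_7 = 288; a_8 = 204; b_8 = 456; c_8 = 48; s_9 = 304; t_9 = 268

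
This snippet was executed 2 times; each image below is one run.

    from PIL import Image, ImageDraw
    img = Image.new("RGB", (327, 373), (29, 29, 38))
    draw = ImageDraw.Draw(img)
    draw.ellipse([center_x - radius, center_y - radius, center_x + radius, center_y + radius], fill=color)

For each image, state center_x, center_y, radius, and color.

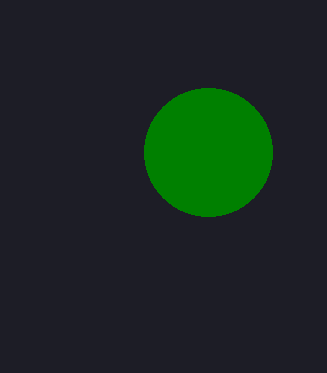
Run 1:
center_x = 208; center_y = 152; radius = 64; color = 'green'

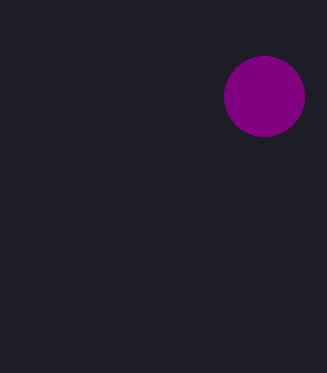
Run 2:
center_x = 264; center_y = 96; radius = 40; color = 'purple'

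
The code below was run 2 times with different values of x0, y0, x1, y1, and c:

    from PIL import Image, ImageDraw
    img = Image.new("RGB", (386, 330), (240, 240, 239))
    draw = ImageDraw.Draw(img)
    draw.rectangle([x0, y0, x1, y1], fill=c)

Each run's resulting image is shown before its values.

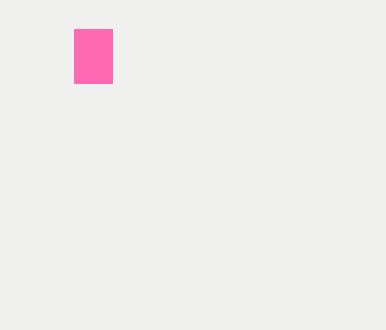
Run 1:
x0 = 74, y0 = 29, x1 = 112, y1 = 83, c = 'hotpink'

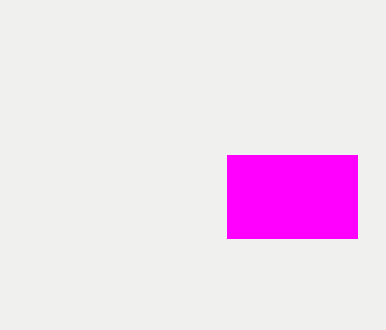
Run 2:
x0 = 227, y0 = 155, x1 = 357, y1 = 238, c = 'magenta'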